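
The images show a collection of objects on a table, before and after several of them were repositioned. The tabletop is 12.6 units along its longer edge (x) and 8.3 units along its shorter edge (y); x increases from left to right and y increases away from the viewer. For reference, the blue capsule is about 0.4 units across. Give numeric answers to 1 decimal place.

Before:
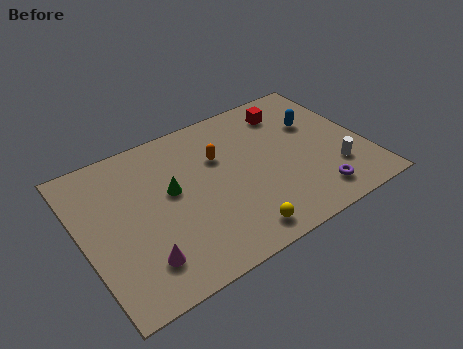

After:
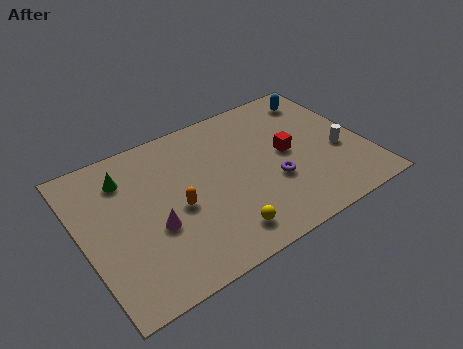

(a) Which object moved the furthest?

the orange capsule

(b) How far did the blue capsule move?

1.6

From (10.7, 5.4) to (11.2, 6.9), the blue capsule covered √(0.5² + 1.5²) ≈ 1.6 units.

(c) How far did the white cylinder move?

1.1

The white cylinder moved from about (11.0, 2.3) to (11.4, 3.3), a distance of √(0.4² + 1.0²) ≈ 1.1.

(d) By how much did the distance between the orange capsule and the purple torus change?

-1.2

The distance was about 5.5 in the first image and 4.3 in the second, so they moved 1.2 units closer together.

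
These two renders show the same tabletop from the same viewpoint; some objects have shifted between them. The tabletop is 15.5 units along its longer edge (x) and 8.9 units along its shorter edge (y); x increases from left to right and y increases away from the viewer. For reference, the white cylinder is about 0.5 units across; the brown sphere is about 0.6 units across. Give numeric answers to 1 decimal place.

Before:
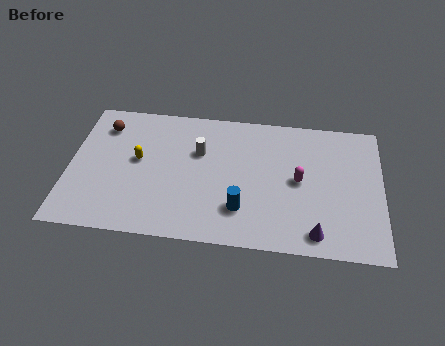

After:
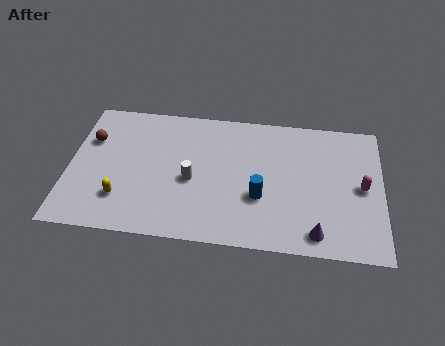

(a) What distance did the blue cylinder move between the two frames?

1.3

The blue cylinder moved from about (8.6, 2.3) to (9.5, 3.2), a distance of √(0.9² + 0.9²) ≈ 1.3.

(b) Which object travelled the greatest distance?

the magenta capsule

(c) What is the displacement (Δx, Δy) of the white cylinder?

(-0.3, -1.9)

From the two frames, the white cylinder sits at roughly (6.4, 5.8) before and (6.1, 3.9) after.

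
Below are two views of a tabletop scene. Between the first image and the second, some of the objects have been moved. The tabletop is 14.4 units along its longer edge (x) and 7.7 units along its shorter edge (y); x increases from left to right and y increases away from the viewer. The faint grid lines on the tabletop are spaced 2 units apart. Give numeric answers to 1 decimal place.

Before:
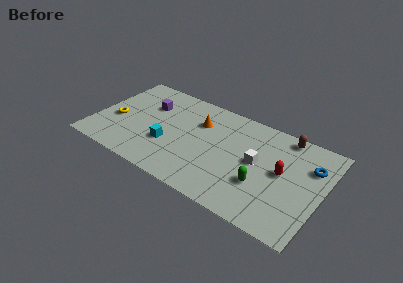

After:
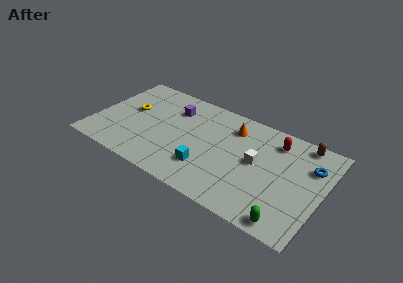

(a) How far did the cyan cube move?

2.7

The cyan cube was near (4.8, 2.7) before and (7.4, 2.1) after, so it travelled √(2.6² + 0.6²) ≈ 2.7 units.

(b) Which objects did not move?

the white cube and the blue torus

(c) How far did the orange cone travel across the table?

2.2

The orange cone moved from about (6.4, 5.4) to (8.5, 6.0), a distance of √(2.1² + 0.6²) ≈ 2.2.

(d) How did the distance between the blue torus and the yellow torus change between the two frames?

-1.0

They were about 12.4 units apart before and 11.4 after — 1.0 units closer together.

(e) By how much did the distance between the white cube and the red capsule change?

+0.7

Before: roughly 1.6 units apart; after: 2.3. That's 0.7 units further apart.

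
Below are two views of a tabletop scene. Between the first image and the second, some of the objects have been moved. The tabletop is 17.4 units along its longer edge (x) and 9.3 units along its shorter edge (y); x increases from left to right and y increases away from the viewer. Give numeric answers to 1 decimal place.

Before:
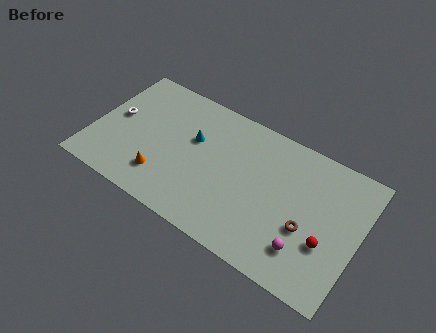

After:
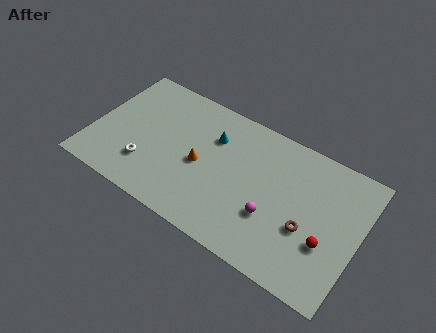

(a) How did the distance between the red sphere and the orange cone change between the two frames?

-2.2

They were about 10.7 units apart before and 8.5 after — 2.2 units closer together.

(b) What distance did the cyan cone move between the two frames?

1.4

The cyan cone was near (6.4, 5.8) before and (7.6, 6.6) after, so it travelled √(1.2² + 0.8²) ≈ 1.4 units.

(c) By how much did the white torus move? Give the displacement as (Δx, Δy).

(2.5, -2.5)

From the two frames, the white torus sits at roughly (1.3, 5.0) before and (3.8, 2.5) after.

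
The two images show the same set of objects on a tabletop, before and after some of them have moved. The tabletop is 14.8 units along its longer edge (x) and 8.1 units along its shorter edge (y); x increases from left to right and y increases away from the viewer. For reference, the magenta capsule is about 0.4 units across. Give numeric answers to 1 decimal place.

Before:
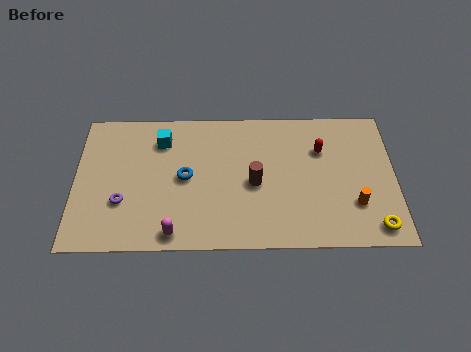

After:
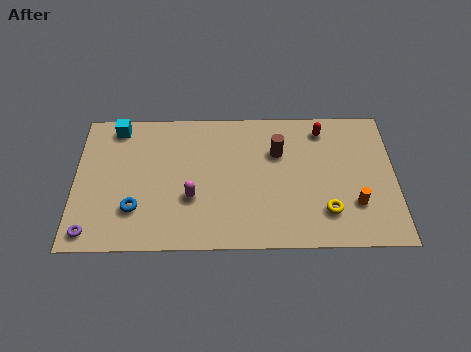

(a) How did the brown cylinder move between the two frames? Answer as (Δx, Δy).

(1.1, 1.8)

The brown cylinder started near (8.3, 3.7) and ended near (9.4, 5.5).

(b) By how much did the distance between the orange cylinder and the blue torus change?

+2.1

Before: roughly 8.0 units apart; after: 10.1. That's 2.1 units further apart.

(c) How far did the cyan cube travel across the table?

2.2

The cyan cube moved from about (4.0, 6.3) to (1.9, 7.1), a distance of √(2.1² + 0.8²) ≈ 2.2.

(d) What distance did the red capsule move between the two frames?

1.2

From (11.4, 5.6) to (11.5, 6.8), the red capsule covered √(0.1² + 1.2²) ≈ 1.2 units.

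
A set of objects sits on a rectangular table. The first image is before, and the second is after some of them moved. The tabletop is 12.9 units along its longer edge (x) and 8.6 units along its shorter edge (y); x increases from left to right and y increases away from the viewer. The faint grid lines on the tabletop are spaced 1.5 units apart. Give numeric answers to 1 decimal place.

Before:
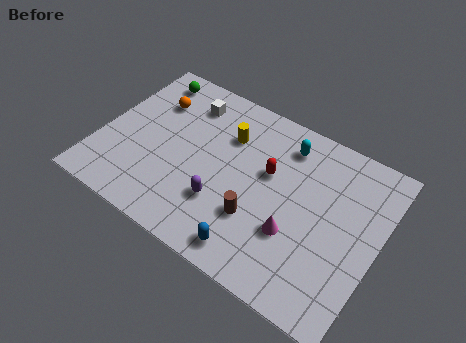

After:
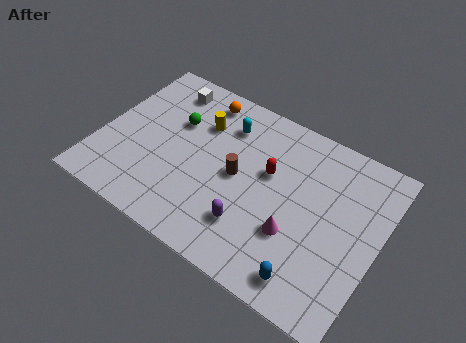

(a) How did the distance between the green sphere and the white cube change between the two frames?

-0.3

They were about 2.1 units apart before and 1.8 after — 0.3 units closer together.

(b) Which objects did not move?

the magenta cone and the red capsule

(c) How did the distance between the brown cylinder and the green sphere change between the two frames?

-4.2

Before: roughly 7.7 units apart; after: 3.5. That's 4.2 units closer together.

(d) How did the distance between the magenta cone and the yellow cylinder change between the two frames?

+1.0

Before: roughly 4.9 units apart; after: 5.9. That's 1.0 units further apart.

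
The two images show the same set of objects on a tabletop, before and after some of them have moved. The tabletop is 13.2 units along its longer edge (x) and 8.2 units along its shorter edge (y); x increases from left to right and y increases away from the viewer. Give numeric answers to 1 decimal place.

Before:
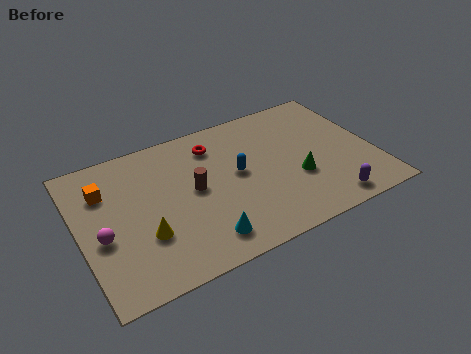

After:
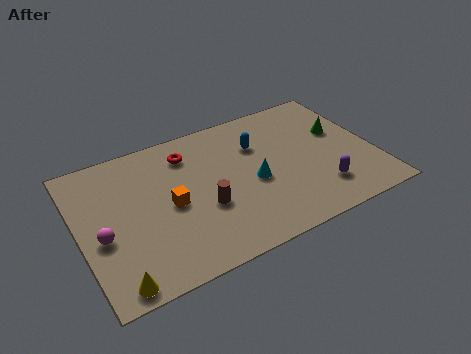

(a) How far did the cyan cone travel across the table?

3.4

From (5.1, 1.4) to (7.7, 3.6), the cyan cone covered √(2.6² + 2.2²) ≈ 3.4 units.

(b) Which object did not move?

the magenta sphere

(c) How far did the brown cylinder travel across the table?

1.2

The brown cylinder was near (5.1, 4.3) before and (5.4, 3.1) after, so it travelled √(0.3² + 1.2²) ≈ 1.2 units.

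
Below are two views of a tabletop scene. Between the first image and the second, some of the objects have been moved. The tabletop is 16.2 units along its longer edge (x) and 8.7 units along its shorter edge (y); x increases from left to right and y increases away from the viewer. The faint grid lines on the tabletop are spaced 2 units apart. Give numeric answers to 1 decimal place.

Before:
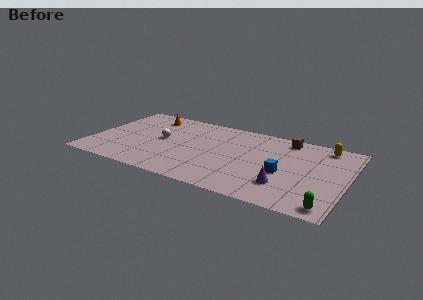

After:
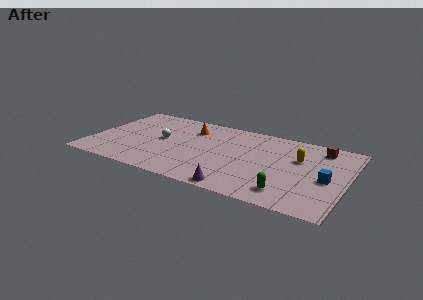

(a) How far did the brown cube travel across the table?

2.2

From (12.1, 7.6) to (14.3, 7.3), the brown cube covered √(2.2² + 0.3²) ≈ 2.2 units.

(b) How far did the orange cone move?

2.9

The orange cone was near (3.2, 7.2) before and (6.0, 6.6) after, so it travelled √(2.8² + 0.6²) ≈ 2.9 units.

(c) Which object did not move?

the white sphere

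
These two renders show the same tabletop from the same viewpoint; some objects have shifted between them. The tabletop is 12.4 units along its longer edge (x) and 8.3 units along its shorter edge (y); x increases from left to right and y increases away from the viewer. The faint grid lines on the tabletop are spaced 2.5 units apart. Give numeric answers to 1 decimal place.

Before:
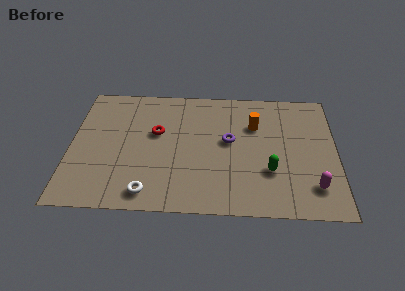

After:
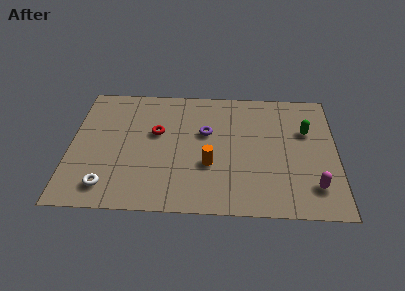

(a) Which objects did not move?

the magenta capsule and the red torus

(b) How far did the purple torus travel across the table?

1.2

The purple torus was near (7.4, 4.6) before and (6.3, 5.1) after, so it travelled √(1.1² + 0.5²) ≈ 1.2 units.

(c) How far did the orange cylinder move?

3.4

The orange cylinder was near (8.6, 5.7) before and (6.5, 3.0) after, so it travelled √(2.1² + 2.7²) ≈ 3.4 units.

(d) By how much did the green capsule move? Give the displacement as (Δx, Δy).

(1.7, 2.7)

The green capsule was at about (9.3, 2.7) and moved to about (11.0, 5.4).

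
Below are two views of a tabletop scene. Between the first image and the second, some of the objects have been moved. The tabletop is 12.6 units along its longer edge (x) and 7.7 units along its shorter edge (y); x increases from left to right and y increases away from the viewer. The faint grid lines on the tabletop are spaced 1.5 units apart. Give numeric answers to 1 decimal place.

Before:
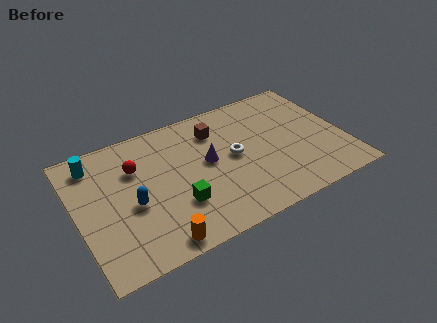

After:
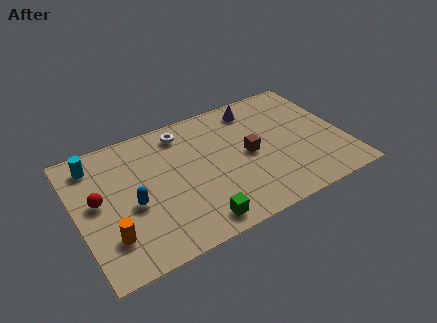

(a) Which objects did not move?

the blue capsule and the cyan cylinder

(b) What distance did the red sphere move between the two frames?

2.2

The red sphere was near (2.9, 5.3) before and (1.0, 4.2) after, so it travelled √(1.9² + 1.1²) ≈ 2.2 units.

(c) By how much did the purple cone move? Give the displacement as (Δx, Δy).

(2.6, 2.3)

The purple cone started near (6.2, 4.2) and ended near (8.8, 6.5).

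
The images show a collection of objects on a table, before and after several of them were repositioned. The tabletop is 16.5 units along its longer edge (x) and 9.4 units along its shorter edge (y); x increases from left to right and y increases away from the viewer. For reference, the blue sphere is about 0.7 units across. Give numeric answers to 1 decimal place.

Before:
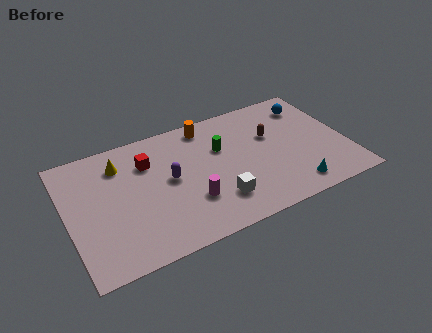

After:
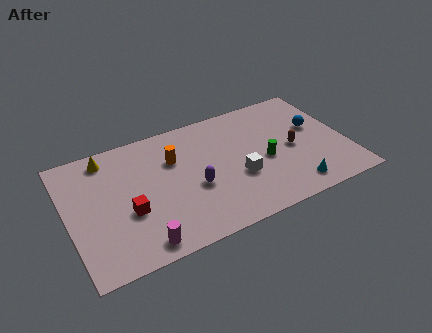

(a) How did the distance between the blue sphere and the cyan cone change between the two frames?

-1.7

Before: roughly 6.4 units apart; after: 4.7. That's 1.7 units closer together.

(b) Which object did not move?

the cyan cone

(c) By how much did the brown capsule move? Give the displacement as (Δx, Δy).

(1.1, -1.5)

The brown capsule was at about (12.2, 5.9) and moved to about (13.3, 4.4).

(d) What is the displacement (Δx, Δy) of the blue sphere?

(0.1, -1.9)

From the two frames, the blue sphere sits at roughly (14.8, 7.5) before and (14.9, 5.6) after.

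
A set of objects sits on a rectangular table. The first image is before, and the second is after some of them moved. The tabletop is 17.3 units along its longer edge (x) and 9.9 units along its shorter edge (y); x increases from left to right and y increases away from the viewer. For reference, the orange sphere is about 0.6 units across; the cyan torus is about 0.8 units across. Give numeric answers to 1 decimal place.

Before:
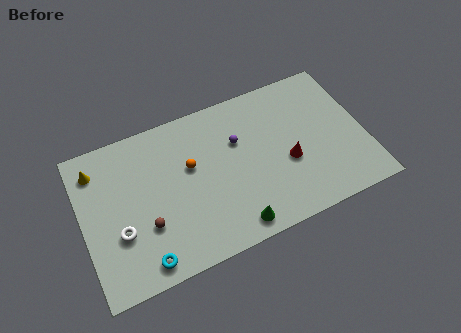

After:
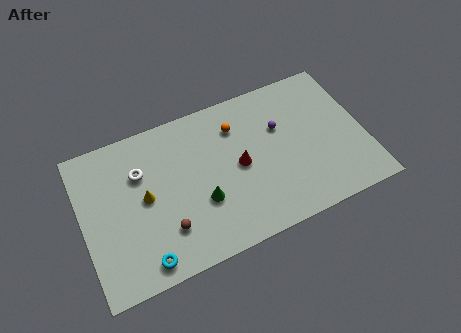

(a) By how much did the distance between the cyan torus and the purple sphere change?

+2.1

Before: roughly 8.3 units apart; after: 10.4. That's 2.1 units further apart.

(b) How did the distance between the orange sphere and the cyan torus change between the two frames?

+3.1

Before: roughly 5.9 units apart; after: 9.0. That's 3.1 units further apart.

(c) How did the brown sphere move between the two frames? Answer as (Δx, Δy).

(1.1, -0.7)

The brown sphere was at about (3.7, 3.3) and moved to about (4.8, 2.6).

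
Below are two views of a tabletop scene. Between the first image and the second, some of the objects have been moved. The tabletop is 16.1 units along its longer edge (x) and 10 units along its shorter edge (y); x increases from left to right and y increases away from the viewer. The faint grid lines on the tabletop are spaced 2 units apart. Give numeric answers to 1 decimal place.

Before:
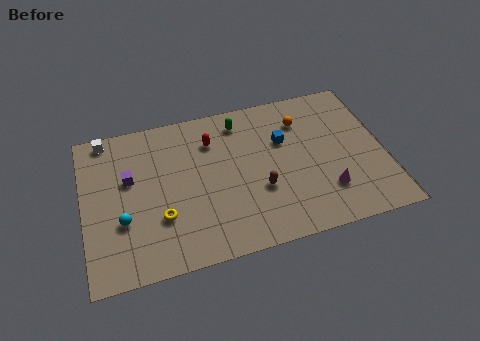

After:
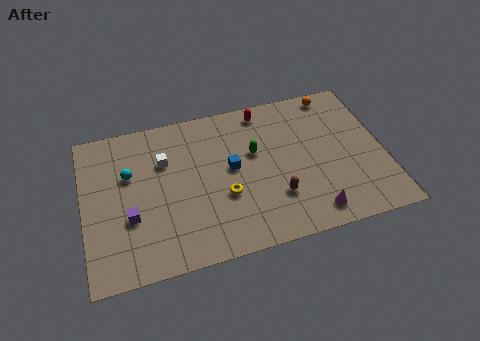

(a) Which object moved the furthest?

the white cube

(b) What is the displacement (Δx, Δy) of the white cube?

(3.0, -2.3)

From the two frames, the white cube sits at roughly (1.4, 9.1) before and (4.4, 6.8) after.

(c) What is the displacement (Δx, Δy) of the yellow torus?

(3.4, 0.5)

The yellow torus started near (4.0, 3.2) and ended near (7.4, 3.7).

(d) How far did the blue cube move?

3.1

The blue cube moved from about (10.8, 6.5) to (7.9, 5.4), a distance of √(2.9² + 1.1²) ≈ 3.1.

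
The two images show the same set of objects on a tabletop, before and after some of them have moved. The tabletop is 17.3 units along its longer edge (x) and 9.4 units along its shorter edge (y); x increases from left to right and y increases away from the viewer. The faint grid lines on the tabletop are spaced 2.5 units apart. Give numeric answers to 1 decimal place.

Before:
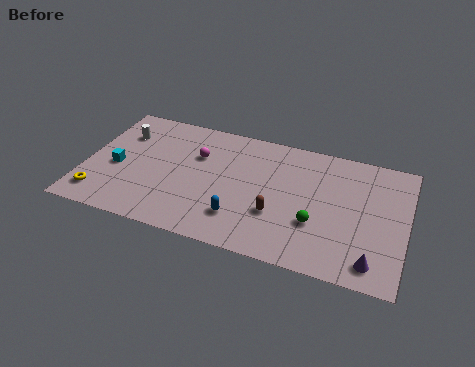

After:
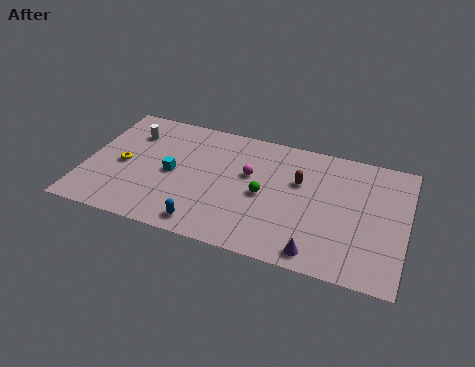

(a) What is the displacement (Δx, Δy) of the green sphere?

(-2.9, 1.2)

The green sphere started near (12.6, 3.2) and ended near (9.7, 4.4).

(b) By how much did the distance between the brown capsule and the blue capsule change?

+4.6

Before: roughly 2.1 units apart; after: 6.7. That's 4.6 units further apart.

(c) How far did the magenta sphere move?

3.0

The magenta sphere was near (5.9, 6.3) before and (8.8, 5.7) after, so it travelled √(2.9² + 0.6²) ≈ 3.0 units.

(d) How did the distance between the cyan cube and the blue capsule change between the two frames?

-3.2

The distance was about 7.1 in the first image and 3.9 in the second, so they moved 3.2 units closer together.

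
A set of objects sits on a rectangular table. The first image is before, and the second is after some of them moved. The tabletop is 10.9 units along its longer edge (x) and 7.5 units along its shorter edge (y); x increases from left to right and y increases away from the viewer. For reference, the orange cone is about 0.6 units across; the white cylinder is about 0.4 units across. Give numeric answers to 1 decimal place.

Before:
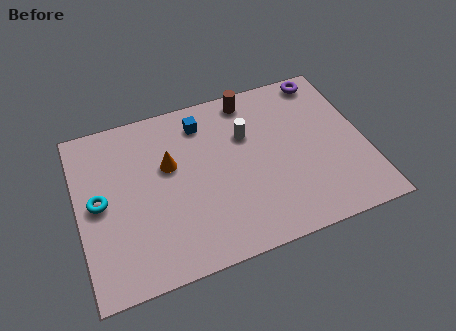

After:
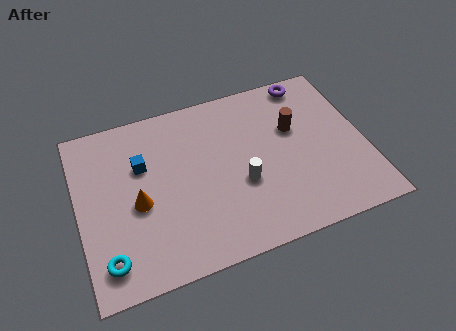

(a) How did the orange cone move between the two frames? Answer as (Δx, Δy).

(-1.3, -1.3)

The orange cone started near (3.5, 4.6) and ended near (2.2, 3.3).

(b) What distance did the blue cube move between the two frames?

2.7

The blue cube moved from about (4.9, 6.1) to (2.5, 4.9), a distance of √(2.4² + 1.2²) ≈ 2.7.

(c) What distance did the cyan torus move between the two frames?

2.5

The cyan torus moved from about (0.8, 3.8) to (0.9, 1.3), a distance of √(0.1² + 2.5²) ≈ 2.5.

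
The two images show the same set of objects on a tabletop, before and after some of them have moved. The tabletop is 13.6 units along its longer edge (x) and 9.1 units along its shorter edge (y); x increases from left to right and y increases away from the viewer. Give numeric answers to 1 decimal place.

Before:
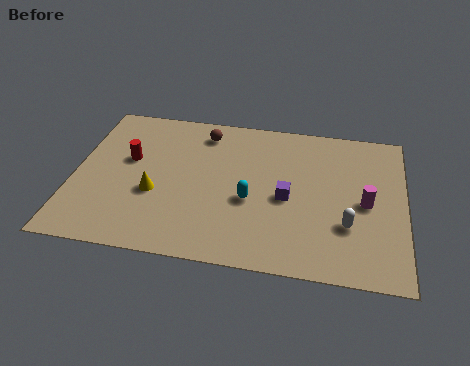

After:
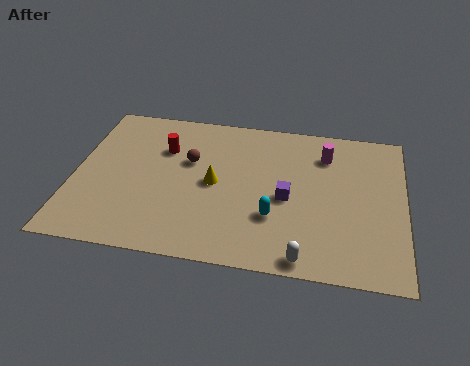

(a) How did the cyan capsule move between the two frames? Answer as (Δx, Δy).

(1.0, -0.8)

From the two frames, the cyan capsule sits at roughly (7.3, 3.7) before and (8.3, 2.9) after.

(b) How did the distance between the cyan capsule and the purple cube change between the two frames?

-0.3

They were about 1.6 units apart before and 1.3 after — 0.3 units closer together.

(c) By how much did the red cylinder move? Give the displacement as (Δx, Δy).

(1.4, 0.9)

The red cylinder was at about (2.2, 5.4) and moved to about (3.6, 6.3).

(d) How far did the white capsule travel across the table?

2.7

The white capsule was near (11.3, 2.9) before and (9.6, 0.8) after, so it travelled √(1.7² + 2.1²) ≈ 2.7 units.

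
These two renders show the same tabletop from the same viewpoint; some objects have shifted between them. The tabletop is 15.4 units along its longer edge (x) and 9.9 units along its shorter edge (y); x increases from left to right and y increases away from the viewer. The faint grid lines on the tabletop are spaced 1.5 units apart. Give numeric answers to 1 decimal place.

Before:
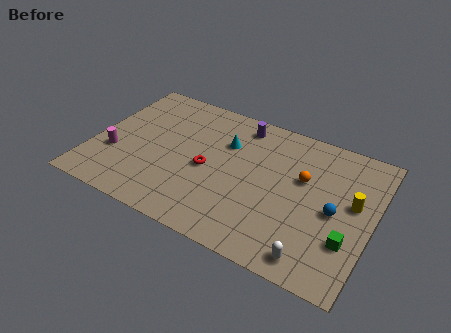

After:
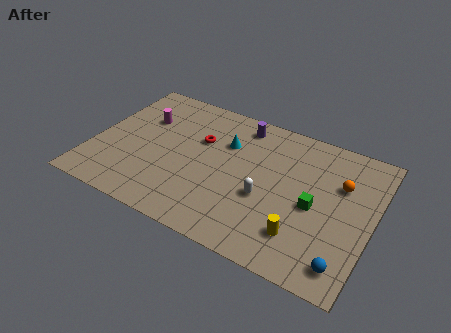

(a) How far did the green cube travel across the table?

2.5

The green cube moved from about (14.3, 3.0) to (12.3, 4.5), a distance of √(2.0² + 1.5²) ≈ 2.5.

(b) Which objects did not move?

the cyan cone and the purple cylinder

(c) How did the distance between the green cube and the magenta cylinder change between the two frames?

-2.9

Before: roughly 13.0 units apart; after: 10.1. That's 2.9 units closer together.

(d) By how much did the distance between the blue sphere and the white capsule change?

+1.7

The distance was about 3.5 in the first image and 5.2 in the second, so they moved 1.7 units further apart.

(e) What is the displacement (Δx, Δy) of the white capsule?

(-3.0, 2.7)

The white capsule was at about (12.7, 1.2) and moved to about (9.7, 3.9).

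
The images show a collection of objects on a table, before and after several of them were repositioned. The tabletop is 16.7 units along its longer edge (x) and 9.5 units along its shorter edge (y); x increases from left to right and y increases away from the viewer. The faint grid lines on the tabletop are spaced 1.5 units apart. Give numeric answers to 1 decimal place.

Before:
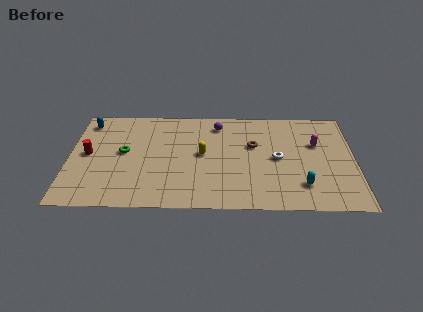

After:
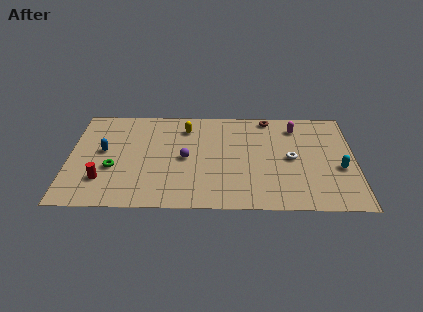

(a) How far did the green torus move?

1.6

The green torus was near (3.2, 5.1) before and (2.6, 3.6) after, so it travelled √(0.6² + 1.5²) ≈ 1.6 units.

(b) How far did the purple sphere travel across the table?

3.8

The purple sphere was near (8.7, 7.9) before and (6.8, 4.6) after, so it travelled √(1.9² + 3.3²) ≈ 3.8 units.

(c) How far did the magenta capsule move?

2.0

The magenta capsule was near (14.5, 6.1) before and (13.3, 7.7) after, so it travelled √(1.2² + 1.6²) ≈ 2.0 units.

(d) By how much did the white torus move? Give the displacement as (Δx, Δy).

(0.8, 0.0)

The white torus was at about (12.2, 4.7) and moved to about (13.0, 4.7).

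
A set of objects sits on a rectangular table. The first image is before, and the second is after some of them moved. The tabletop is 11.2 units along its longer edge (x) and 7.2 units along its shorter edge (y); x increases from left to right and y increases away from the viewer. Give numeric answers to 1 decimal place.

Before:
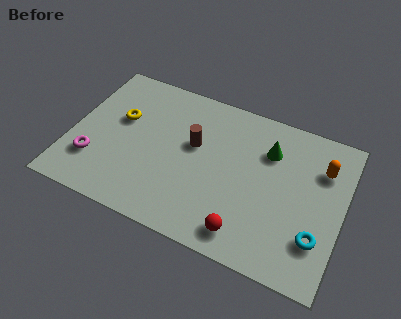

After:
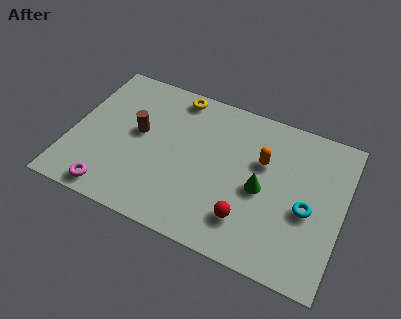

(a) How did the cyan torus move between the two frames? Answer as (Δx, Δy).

(-0.5, 1.1)

The cyan torus started near (10.3, 2.0) and ended near (9.8, 3.1).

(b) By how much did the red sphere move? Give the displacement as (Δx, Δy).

(0.0, 0.6)

From the two frames, the red sphere sits at roughly (7.5, 1.1) before and (7.5, 1.7) after.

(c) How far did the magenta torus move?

1.5

The magenta torus was near (1.1, 2.0) before and (2.0, 0.8) after, so it travelled √(0.9² + 1.2²) ≈ 1.5 units.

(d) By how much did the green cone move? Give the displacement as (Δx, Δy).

(-0.1, -1.9)

The green cone was at about (8.0, 5.2) and moved to about (7.9, 3.3).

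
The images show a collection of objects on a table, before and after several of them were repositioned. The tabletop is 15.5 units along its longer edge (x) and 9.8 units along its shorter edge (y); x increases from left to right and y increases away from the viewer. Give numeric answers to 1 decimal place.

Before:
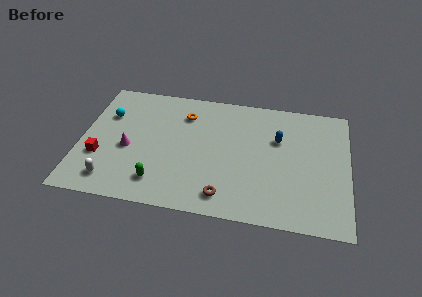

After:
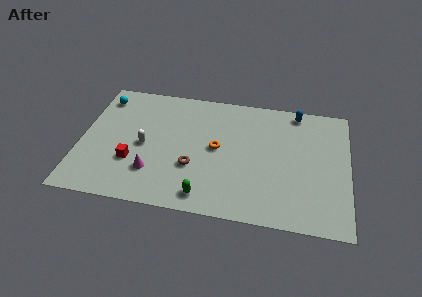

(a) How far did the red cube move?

1.9

The red cube was near (1.2, 3.3) before and (3.1, 3.2) after, so it travelled √(1.9² + 0.1²) ≈ 1.9 units.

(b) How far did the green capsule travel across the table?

2.8

The green capsule moved from about (4.7, 1.9) to (7.4, 1.3), a distance of √(2.7² + 0.6²) ≈ 2.8.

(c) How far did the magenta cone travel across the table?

2.2

The magenta cone was near (2.8, 4.2) before and (4.3, 2.6) after, so it travelled √(1.5² + 1.6²) ≈ 2.2 units.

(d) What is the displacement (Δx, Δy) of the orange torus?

(2.0, -2.4)

From the two frames, the orange torus sits at roughly (5.9, 7.5) before and (7.9, 5.1) after.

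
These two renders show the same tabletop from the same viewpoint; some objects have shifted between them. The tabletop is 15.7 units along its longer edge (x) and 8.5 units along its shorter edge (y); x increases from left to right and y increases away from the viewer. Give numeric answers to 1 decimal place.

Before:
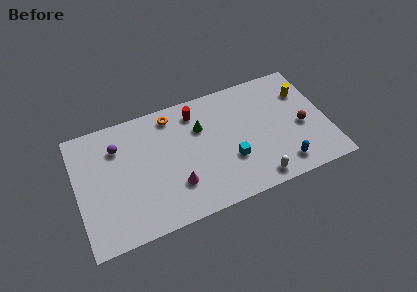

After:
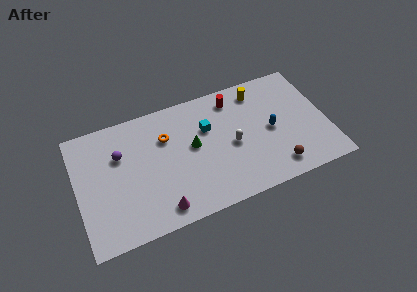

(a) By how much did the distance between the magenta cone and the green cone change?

+0.3

Before: roughly 3.9 units apart; after: 4.2. That's 0.3 units further apart.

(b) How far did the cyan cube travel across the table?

3.0

From (9.5, 2.9) to (8.3, 5.6), the cyan cube covered √(1.2² + 2.7²) ≈ 3.0 units.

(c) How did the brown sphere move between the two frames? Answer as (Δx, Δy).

(-1.9, -2.3)

The brown sphere was at about (14.1, 3.7) and moved to about (12.2, 1.4).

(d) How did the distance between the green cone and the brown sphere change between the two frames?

-0.6

Before: roughly 6.5 units apart; after: 5.9. That's 0.6 units closer together.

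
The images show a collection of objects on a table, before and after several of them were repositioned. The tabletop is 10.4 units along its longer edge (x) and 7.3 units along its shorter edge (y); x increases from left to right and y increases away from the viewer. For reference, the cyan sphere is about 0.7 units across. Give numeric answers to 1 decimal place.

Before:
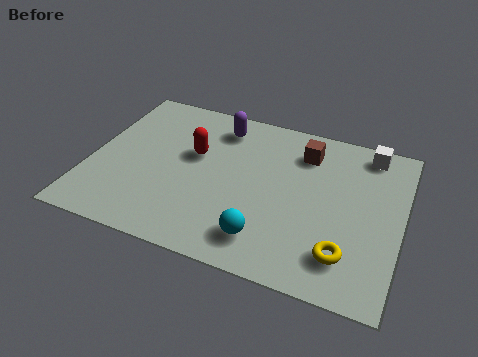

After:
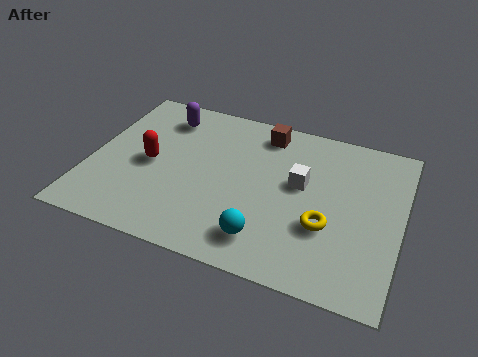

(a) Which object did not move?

the cyan sphere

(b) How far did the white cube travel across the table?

3.0

The white cube moved from about (9.1, 6.4) to (7.0, 4.2), a distance of √(2.1² + 2.2²) ≈ 3.0.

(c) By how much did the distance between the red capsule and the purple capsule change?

+0.7

They were about 1.7 units apart before and 2.4 after — 0.7 units further apart.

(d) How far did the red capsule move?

1.7

From (3.4, 4.4) to (2.0, 3.5), the red capsule covered √(1.4² + 0.9²) ≈ 1.7 units.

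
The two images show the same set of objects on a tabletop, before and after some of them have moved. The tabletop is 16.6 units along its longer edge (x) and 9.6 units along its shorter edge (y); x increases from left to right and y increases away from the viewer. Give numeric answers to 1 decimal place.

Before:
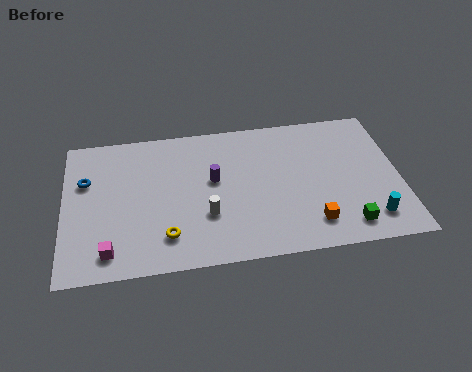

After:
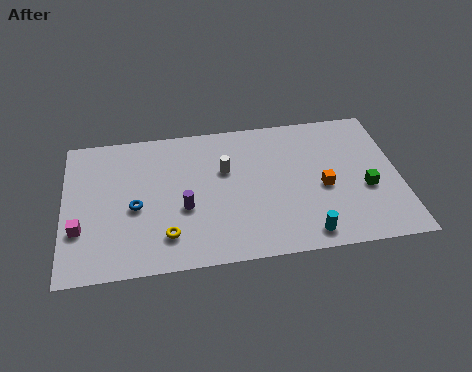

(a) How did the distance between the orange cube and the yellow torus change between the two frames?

+1.0

The distance was about 7.1 in the first image and 8.1 in the second, so they moved 1.0 units further apart.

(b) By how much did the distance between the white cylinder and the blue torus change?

-1.8

They were about 6.7 units apart before and 4.9 after — 1.8 units closer together.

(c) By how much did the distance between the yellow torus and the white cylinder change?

+2.7

The distance was about 2.3 in the first image and 5.0 in the second, so they moved 2.7 units further apart.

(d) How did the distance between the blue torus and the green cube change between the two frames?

-2.2

They were about 13.6 units apart before and 11.4 after — 2.2 units closer together.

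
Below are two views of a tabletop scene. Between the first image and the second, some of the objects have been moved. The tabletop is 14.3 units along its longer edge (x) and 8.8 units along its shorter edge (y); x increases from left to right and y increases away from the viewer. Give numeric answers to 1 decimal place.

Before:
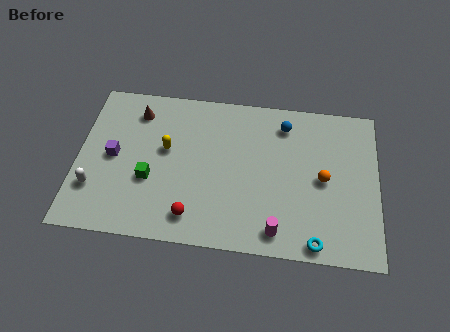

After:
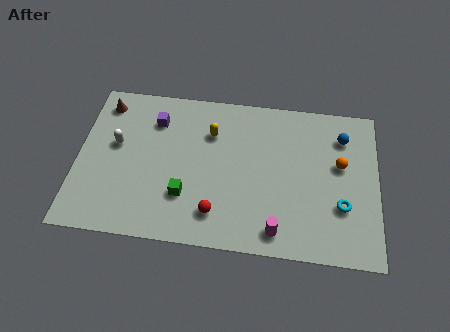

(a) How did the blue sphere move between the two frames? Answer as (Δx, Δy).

(2.8, -0.4)

The blue sphere was at about (9.8, 7.2) and moved to about (12.6, 6.8).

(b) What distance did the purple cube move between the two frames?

3.0

The purple cube moved from about (1.7, 4.4) to (3.6, 6.7), a distance of √(1.9² + 2.3²) ≈ 3.0.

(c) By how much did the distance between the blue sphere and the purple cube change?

+0.4

Before: roughly 8.6 units apart; after: 9.0. That's 0.4 units further apart.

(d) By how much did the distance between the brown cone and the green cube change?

+2.4

The distance was about 3.9 in the first image and 6.3 in the second, so they moved 2.4 units further apart.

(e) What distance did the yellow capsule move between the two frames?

2.4

From (4.2, 5.1) to (6.3, 6.3), the yellow capsule covered √(2.1² + 1.2²) ≈ 2.4 units.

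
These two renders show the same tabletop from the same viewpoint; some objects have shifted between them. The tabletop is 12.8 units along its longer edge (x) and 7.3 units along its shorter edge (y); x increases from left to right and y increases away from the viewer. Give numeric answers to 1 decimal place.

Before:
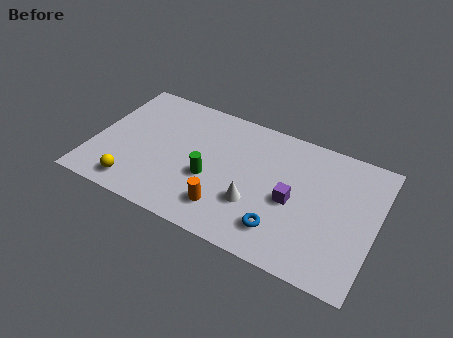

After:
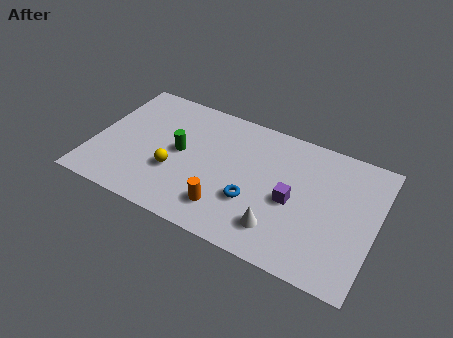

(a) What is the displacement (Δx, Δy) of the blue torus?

(-1.4, 0.9)

From the two frames, the blue torus sits at roughly (8.8, 1.6) before and (7.4, 2.5) after.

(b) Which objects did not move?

the orange cylinder and the purple cube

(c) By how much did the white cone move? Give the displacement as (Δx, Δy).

(1.2, -0.8)

The white cone started near (7.5, 2.4) and ended near (8.7, 1.6).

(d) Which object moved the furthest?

the yellow sphere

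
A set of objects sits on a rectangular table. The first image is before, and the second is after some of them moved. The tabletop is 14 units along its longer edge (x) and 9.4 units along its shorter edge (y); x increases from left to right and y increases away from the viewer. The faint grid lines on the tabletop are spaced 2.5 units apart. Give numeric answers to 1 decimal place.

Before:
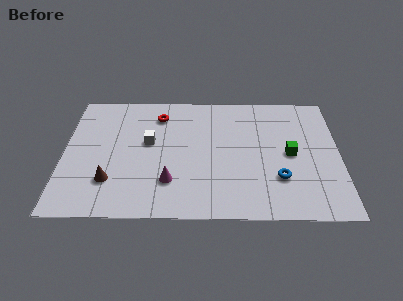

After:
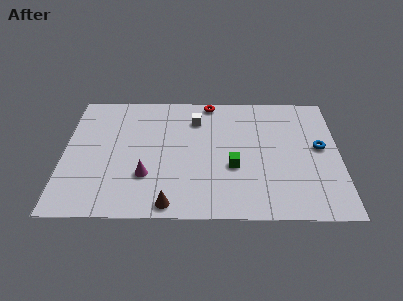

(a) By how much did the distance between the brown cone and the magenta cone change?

-0.7

The distance was about 3.0 in the first image and 2.3 in the second, so they moved 0.7 units closer together.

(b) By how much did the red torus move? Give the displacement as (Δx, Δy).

(2.6, 1.1)

From the two frames, the red torus sits at roughly (4.8, 7.5) before and (7.4, 8.6) after.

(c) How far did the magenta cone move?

1.3

The magenta cone moved from about (5.4, 2.5) to (4.2, 2.9), a distance of √(1.2² + 0.4²) ≈ 1.3.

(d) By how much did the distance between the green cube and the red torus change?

-2.2

They were about 7.3 units apart before and 5.1 after — 2.2 units closer together.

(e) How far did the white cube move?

3.0

The white cube moved from about (4.3, 5.4) to (6.7, 7.2), a distance of √(2.4² + 1.8²) ≈ 3.0.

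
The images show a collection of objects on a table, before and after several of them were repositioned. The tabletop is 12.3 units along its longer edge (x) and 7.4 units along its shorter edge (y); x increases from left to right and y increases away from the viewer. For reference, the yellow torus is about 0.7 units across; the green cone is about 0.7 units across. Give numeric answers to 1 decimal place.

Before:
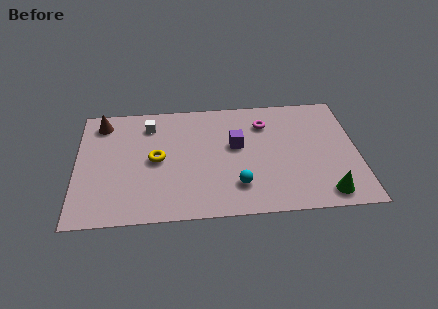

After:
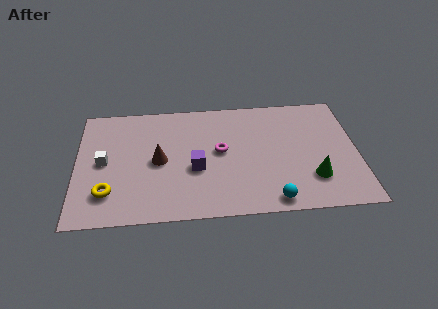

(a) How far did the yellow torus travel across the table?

2.8

From (3.5, 3.7) to (1.4, 1.8), the yellow torus covered √(2.1² + 1.9²) ≈ 2.8 units.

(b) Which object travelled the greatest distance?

the brown cone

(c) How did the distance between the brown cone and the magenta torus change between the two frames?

-4.5

The distance was about 7.2 in the first image and 2.7 in the second, so they moved 4.5 units closer together.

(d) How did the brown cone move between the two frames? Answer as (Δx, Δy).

(2.5, -2.6)

The brown cone started near (1.1, 6.2) and ended near (3.6, 3.6).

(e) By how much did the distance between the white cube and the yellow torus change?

-0.3

The distance was about 2.2 in the first image and 1.9 in the second, so they moved 0.3 units closer together.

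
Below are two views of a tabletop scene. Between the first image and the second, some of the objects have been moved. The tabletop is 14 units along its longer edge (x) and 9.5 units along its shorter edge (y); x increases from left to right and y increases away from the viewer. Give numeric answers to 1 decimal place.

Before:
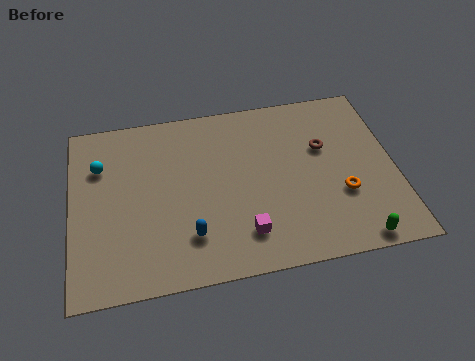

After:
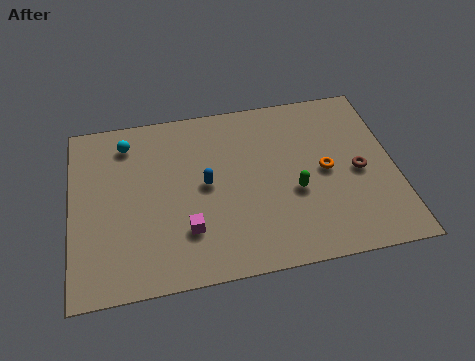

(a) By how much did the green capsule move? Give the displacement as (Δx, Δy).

(-2.4, 3.0)

The green capsule started near (12.0, 0.8) and ended near (9.6, 3.8).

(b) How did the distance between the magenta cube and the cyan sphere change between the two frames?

-1.9

The distance was about 7.6 in the first image and 5.7 in the second, so they moved 1.9 units closer together.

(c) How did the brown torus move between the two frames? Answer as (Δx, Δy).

(1.4, -1.6)

The brown torus was at about (11.0, 6.0) and moved to about (12.4, 4.4).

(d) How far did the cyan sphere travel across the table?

1.6

The cyan sphere was near (1.3, 6.7) before and (2.5, 7.8) after, so it travelled √(1.2² + 1.1²) ≈ 1.6 units.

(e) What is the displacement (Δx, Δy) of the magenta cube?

(-2.4, 0.6)

From the two frames, the magenta cube sits at roughly (7.3, 2.0) before and (4.9, 2.6) after.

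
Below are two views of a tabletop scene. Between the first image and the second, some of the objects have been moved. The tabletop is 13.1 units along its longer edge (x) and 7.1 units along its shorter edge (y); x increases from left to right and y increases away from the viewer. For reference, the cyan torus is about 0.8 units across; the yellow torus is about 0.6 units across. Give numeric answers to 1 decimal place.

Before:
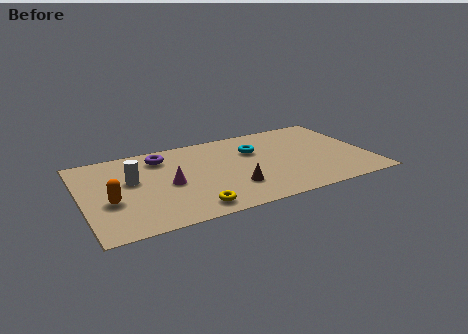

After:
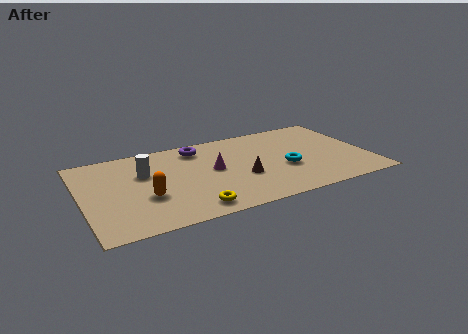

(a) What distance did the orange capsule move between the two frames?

1.6

From (1.2, 2.8) to (2.8, 2.6), the orange capsule covered √(1.6² + 0.2²) ≈ 1.6 units.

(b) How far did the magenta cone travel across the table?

2.2

The magenta cone was near (3.9, 3.3) before and (6.0, 3.8) after, so it travelled √(2.1² + 0.5²) ≈ 2.2 units.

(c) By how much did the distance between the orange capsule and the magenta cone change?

+0.7

The distance was about 2.7 in the first image and 3.4 in the second, so they moved 0.7 units further apart.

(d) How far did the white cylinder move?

0.7

From (2.3, 4.2) to (2.9, 4.6), the white cylinder covered √(0.6² + 0.4²) ≈ 0.7 units.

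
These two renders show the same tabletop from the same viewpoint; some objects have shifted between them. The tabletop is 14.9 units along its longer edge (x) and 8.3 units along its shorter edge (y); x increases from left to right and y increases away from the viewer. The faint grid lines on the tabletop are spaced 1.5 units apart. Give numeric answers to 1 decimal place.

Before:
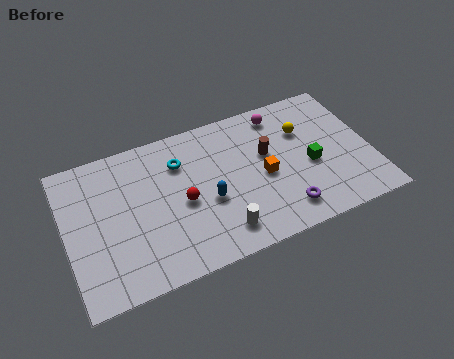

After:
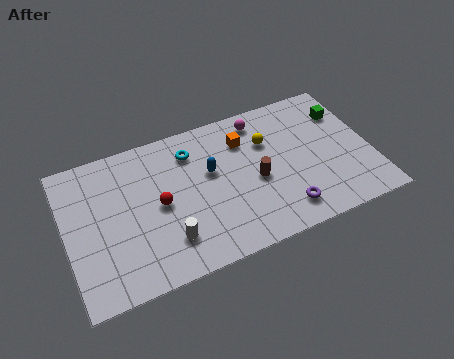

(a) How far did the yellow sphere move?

1.8

The yellow sphere was near (11.8, 5.7) before and (10.0, 5.7) after, so it travelled √(1.8² + 0.0²) ≈ 1.8 units.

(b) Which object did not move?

the purple torus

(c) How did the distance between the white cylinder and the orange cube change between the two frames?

+2.6

They were about 3.3 units apart before and 5.9 after — 2.6 units further apart.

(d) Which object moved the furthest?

the green cube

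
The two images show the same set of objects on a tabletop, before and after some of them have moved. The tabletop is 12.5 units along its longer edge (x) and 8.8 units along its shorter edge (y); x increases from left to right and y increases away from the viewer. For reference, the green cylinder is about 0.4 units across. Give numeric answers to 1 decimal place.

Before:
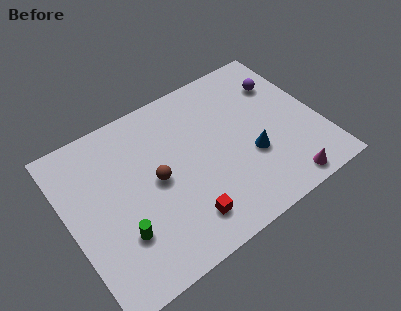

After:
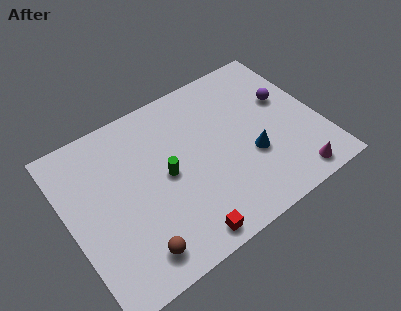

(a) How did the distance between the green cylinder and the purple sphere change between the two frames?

-3.3

Before: roughly 9.7 units apart; after: 6.4. That's 3.3 units closer together.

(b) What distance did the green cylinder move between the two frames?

3.2

From (2.2, 2.6) to (4.8, 4.4), the green cylinder covered √(2.6² + 1.8²) ≈ 3.2 units.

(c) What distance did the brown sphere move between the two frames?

3.4

The brown sphere moved from about (4.3, 4.4) to (2.7, 1.4), a distance of √(1.6² + 3.0²) ≈ 3.4.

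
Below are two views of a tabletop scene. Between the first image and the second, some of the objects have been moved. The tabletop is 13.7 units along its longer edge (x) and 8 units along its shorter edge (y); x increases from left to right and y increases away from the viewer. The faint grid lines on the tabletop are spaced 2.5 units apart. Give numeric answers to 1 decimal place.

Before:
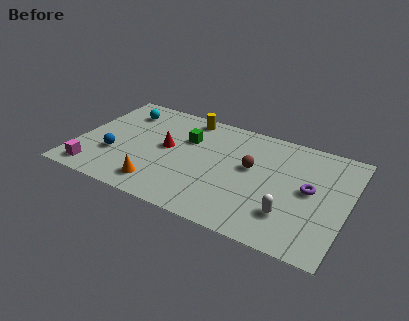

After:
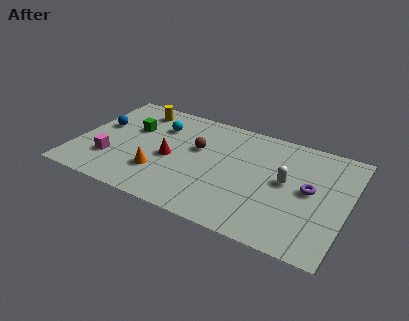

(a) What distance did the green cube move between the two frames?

2.8

The green cube was near (5.4, 5.4) before and (2.6, 5.1) after, so it travelled √(2.8² + 0.3²) ≈ 2.8 units.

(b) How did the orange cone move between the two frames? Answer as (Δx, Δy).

(-0.1, 0.9)

The orange cone started near (4.5, 1.4) and ended near (4.4, 2.3).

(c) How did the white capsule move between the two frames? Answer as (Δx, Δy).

(-0.4, 2.2)

The white capsule was at about (11.0, 2.1) and moved to about (10.6, 4.3).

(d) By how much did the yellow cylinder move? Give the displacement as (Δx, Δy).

(-2.6, -0.4)

From the two frames, the yellow cylinder sits at roughly (5.2, 7.1) before and (2.6, 6.7) after.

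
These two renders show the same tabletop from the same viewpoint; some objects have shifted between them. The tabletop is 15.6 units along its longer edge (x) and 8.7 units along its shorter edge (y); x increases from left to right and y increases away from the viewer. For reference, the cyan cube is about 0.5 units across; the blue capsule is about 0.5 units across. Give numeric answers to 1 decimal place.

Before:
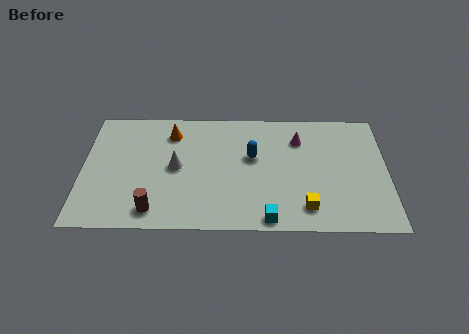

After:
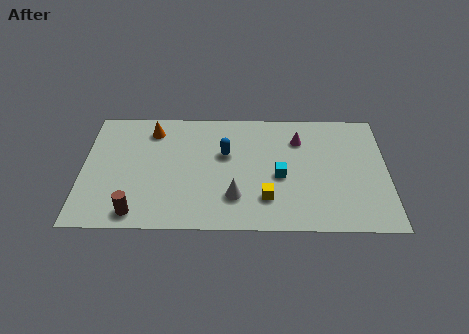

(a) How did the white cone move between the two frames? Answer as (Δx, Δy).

(3.0, -2.1)

The white cone was at about (4.8, 4.4) and moved to about (7.8, 2.3).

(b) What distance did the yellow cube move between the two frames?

2.1

The yellow cube moved from about (11.4, 1.6) to (9.4, 2.2), a distance of √(2.0² + 0.6²) ≈ 2.1.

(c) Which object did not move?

the magenta cone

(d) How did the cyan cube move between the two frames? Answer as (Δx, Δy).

(0.6, 3.0)

The cyan cube was at about (9.5, 0.8) and moved to about (10.1, 3.8).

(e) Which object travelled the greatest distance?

the white cone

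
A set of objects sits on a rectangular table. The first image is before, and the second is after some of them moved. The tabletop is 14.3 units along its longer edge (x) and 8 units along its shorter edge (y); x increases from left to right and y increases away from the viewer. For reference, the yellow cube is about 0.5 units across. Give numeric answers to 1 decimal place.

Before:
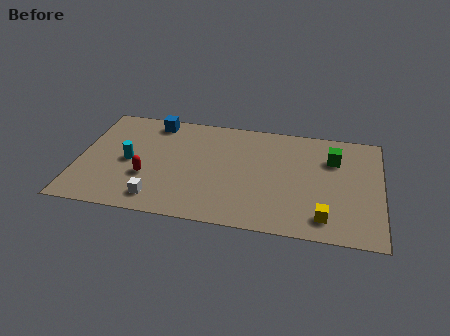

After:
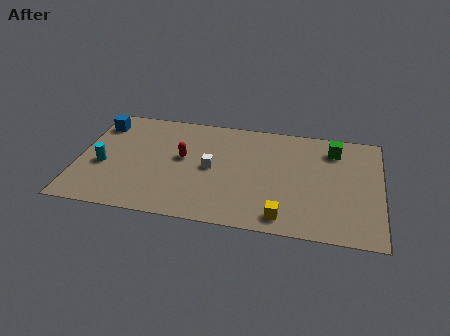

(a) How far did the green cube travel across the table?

0.7

The green cube moved from about (12.0, 5.7) to (12.0, 6.4), a distance of √(0.0² + 0.7²) ≈ 0.7.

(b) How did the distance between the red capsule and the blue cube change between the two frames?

+0.3

Before: roughly 4.2 units apart; after: 4.5. That's 0.3 units further apart.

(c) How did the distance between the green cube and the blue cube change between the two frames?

+2.5

Before: roughly 8.7 units apart; after: 11.2. That's 2.5 units further apart.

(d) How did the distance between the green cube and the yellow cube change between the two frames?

+1.4

The distance was about 4.3 in the first image and 5.7 in the second, so they moved 1.4 units further apart.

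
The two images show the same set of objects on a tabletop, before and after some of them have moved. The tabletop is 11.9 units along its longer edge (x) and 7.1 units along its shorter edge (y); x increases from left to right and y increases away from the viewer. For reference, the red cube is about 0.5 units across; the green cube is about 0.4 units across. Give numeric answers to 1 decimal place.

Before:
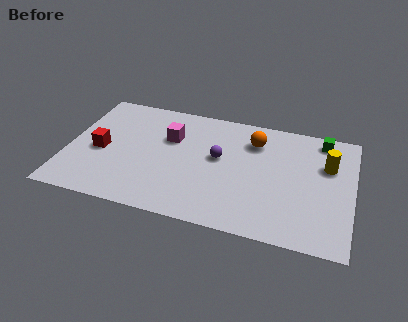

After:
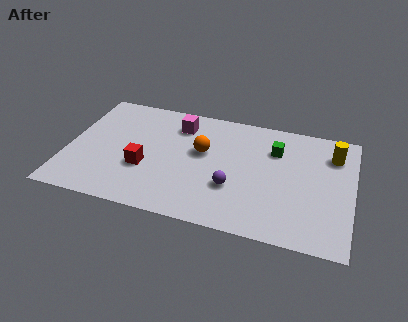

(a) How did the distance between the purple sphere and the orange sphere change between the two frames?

+0.3

Before: roughly 2.0 units apart; after: 2.3. That's 0.3 units further apart.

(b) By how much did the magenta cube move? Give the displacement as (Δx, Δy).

(0.3, 0.9)

The magenta cube was at about (4.2, 4.7) and moved to about (4.5, 5.6).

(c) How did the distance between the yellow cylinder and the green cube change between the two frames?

+0.9

Before: roughly 1.5 units apart; after: 2.4. That's 0.9 units further apart.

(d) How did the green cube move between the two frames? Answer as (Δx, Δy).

(-1.9, -1.1)

The green cube was at about (10.5, 6.2) and moved to about (8.6, 5.1).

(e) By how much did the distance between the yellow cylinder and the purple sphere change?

+0.4

The distance was about 4.6 in the first image and 5.0 in the second, so they moved 0.4 units further apart.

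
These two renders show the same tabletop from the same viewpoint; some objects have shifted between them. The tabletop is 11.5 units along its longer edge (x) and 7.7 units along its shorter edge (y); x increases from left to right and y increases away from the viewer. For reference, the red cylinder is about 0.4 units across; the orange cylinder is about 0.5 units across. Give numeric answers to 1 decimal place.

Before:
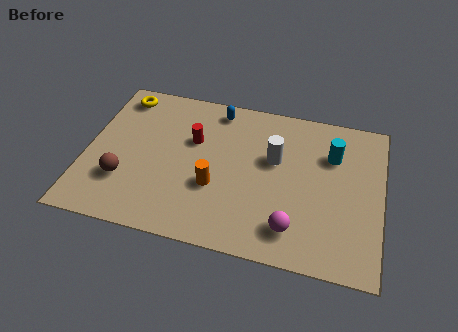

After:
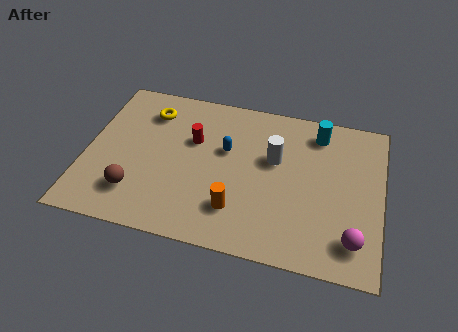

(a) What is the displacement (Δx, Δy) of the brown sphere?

(0.5, -0.5)

From the two frames, the brown sphere sits at roughly (1.6, 2.3) before and (2.1, 1.8) after.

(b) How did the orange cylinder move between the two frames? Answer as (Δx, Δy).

(0.9, -0.9)

The orange cylinder started near (5.1, 2.8) and ended near (6.0, 1.9).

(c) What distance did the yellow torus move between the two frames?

1.3

The yellow torus moved from about (1.1, 6.6) to (2.3, 6.0), a distance of √(1.2² + 0.6²) ≈ 1.3.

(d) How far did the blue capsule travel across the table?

2.1

The blue capsule moved from about (4.9, 6.7) to (5.4, 4.7), a distance of √(0.5² + 2.0²) ≈ 2.1.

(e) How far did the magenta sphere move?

2.3

The magenta sphere moved from about (8.2, 1.5) to (10.5, 1.5), a distance of √(2.3² + 0.0²) ≈ 2.3.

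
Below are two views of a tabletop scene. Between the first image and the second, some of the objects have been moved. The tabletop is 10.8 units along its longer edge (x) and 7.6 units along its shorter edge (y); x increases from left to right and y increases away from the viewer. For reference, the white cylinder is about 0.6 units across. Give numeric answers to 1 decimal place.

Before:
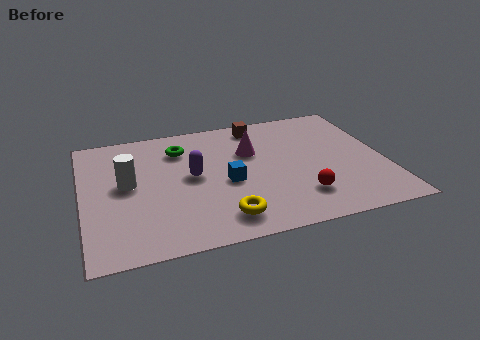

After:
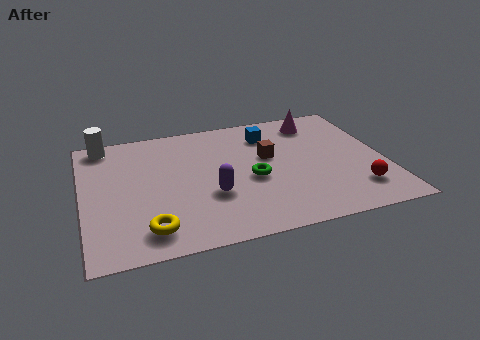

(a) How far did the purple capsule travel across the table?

1.4

The purple capsule was near (3.9, 4.0) before and (4.5, 2.7) after, so it travelled √(0.6² + 1.3²) ≈ 1.4 units.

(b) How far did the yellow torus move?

2.6

From (4.8, 1.3) to (2.2, 1.3), the yellow torus covered √(2.6² + 0.0²) ≈ 2.6 units.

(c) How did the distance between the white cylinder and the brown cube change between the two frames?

+0.7

The distance was about 5.5 in the first image and 6.2 in the second, so they moved 0.7 units further apart.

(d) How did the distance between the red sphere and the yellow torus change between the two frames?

+4.6

Before: roughly 2.8 units apart; after: 7.4. That's 4.6 units further apart.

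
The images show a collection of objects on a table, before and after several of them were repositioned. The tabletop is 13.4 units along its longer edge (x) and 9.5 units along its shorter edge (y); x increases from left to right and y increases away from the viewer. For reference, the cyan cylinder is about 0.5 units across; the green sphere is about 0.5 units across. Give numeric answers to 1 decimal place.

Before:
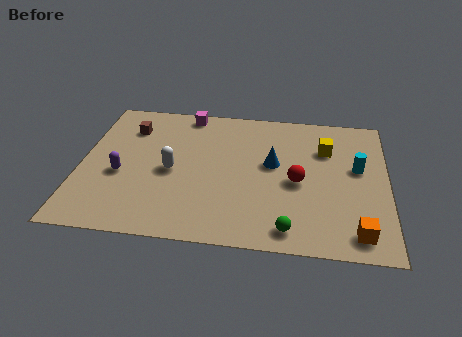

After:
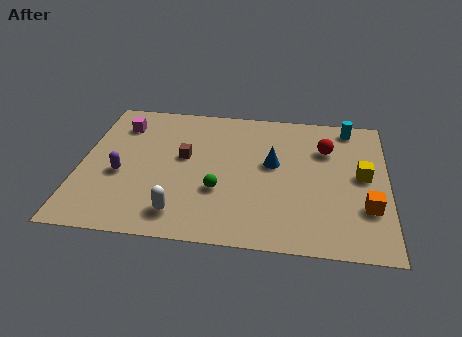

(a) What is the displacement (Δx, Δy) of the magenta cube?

(-2.9, -1.2)

The magenta cube started near (4.5, 8.6) and ended near (1.6, 7.4).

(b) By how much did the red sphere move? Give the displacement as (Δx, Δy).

(1.2, 2.4)

The red sphere started near (9.5, 4.3) and ended near (10.7, 6.7).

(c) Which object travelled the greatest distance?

the green sphere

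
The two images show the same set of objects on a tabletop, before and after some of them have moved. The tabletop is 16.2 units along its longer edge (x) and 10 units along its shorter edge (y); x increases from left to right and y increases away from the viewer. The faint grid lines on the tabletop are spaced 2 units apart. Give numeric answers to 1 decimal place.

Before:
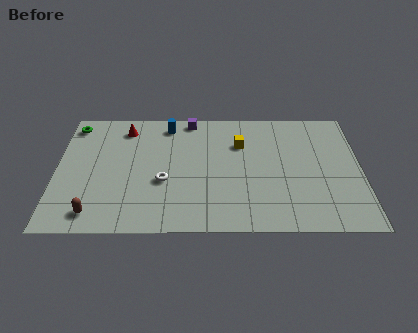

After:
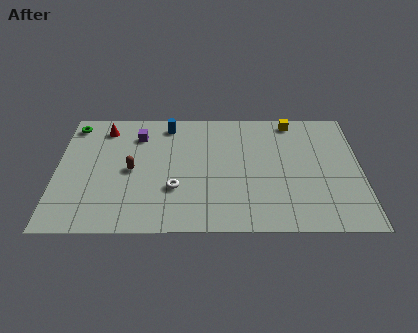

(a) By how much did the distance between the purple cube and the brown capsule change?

-6.3

Before: roughly 9.2 units apart; after: 2.9. That's 6.3 units closer together.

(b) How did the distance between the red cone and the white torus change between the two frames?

+1.4

They were about 4.9 units apart before and 6.3 after — 1.4 units further apart.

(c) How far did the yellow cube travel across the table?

3.4

The yellow cube was near (9.8, 7.0) before and (12.6, 8.9) after, so it travelled √(2.8² + 1.9²) ≈ 3.4 units.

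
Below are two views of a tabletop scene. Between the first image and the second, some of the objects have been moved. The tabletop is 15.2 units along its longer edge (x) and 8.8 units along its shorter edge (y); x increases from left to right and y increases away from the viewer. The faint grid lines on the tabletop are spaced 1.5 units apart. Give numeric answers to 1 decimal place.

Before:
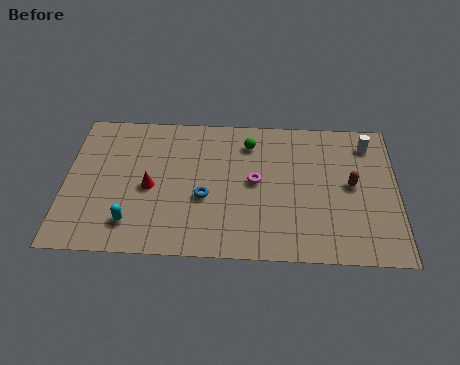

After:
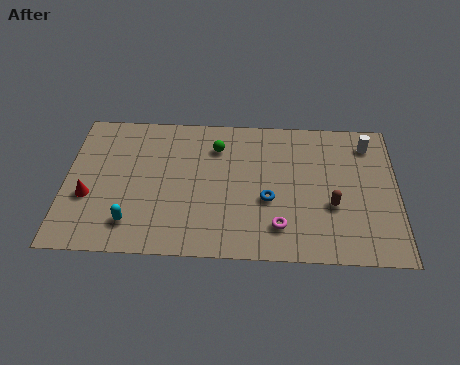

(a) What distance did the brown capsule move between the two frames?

1.6

The brown capsule was near (13.1, 4.6) before and (12.2, 3.3) after, so it travelled √(0.9² + 1.3²) ≈ 1.6 units.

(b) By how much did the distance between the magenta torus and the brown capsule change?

-1.6

Before: roughly 4.4 units apart; after: 2.8. That's 1.6 units closer together.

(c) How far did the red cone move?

2.9

The red cone was near (3.9, 4.0) before and (1.1, 3.3) after, so it travelled √(2.8² + 0.7²) ≈ 2.9 units.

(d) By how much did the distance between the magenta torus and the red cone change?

+4.0

The distance was about 4.8 in the first image and 8.8 in the second, so they moved 4.0 units further apart.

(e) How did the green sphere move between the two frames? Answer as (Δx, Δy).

(-1.5, -0.3)

From the two frames, the green sphere sits at roughly (8.4, 7.0) before and (6.9, 6.7) after.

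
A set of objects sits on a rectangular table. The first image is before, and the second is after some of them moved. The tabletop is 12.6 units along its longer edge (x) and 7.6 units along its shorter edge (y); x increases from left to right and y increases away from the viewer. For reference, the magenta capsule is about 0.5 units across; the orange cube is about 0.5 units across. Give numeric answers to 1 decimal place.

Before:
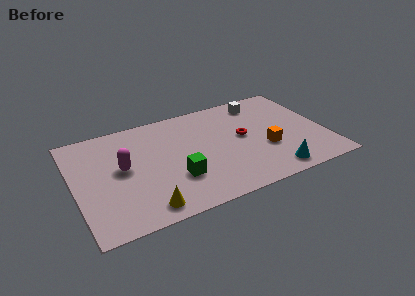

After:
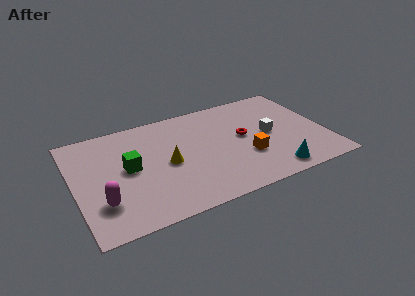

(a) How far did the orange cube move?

1.0

The orange cube was near (9.5, 2.8) before and (8.5, 2.6) after, so it travelled √(1.0² + 0.2²) ≈ 1.0 units.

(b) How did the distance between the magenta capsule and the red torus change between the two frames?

+1.5

The distance was about 6.1 in the first image and 7.6 in the second, so they moved 1.5 units further apart.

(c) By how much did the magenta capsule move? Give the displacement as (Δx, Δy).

(-1.2, -2.0)

From the two frames, the magenta capsule sits at roughly (2.4, 4.1) before and (1.2, 2.1) after.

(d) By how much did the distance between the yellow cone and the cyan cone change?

-0.8

The distance was about 6.4 in the first image and 5.6 in the second, so they moved 0.8 units closer together.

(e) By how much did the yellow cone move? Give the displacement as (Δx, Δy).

(1.4, 2.6)

The yellow cone started near (3.2, 1.0) and ended near (4.6, 3.6).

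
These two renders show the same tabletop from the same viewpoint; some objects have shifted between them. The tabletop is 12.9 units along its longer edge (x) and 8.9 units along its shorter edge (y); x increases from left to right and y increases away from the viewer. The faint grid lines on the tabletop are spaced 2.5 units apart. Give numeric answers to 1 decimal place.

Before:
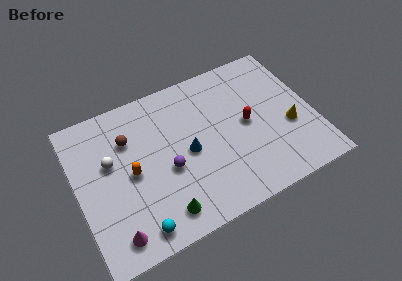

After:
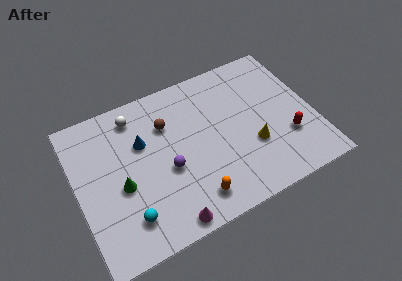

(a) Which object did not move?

the purple sphere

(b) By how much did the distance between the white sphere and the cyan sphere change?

+1.3

Before: roughly 4.4 units apart; after: 5.7. That's 1.3 units further apart.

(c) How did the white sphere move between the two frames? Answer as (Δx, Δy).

(1.6, 2.1)

The white sphere was at about (1.9, 5.4) and moved to about (3.5, 7.5).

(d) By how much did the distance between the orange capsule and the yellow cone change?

-4.8

The distance was about 8.6 in the first image and 3.8 in the second, so they moved 4.8 units closer together.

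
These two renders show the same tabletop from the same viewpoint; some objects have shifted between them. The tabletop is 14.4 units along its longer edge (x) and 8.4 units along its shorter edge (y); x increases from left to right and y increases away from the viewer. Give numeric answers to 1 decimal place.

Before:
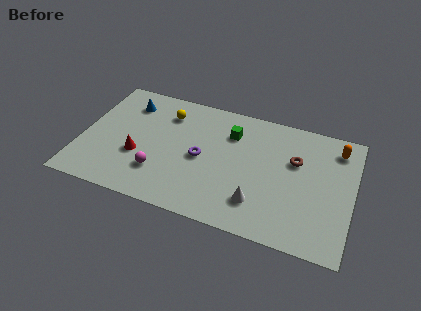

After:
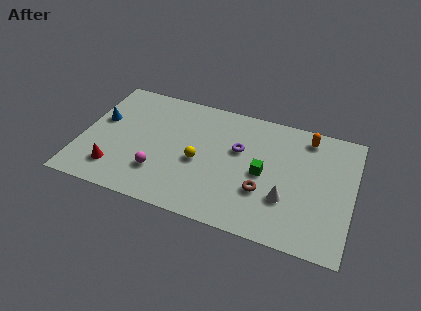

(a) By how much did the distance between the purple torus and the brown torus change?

-2.3

They were about 5.1 units apart before and 2.8 after — 2.3 units closer together.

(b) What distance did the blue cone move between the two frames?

2.1

From (2.2, 6.6) to (0.9, 5.0), the blue cone covered √(1.3² + 1.6²) ≈ 2.1 units.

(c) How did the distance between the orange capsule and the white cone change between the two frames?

-1.6

Before: roughly 6.2 units apart; after: 4.6. That's 1.6 units closer together.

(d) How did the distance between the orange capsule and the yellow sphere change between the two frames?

-2.6

Before: roughly 9.1 units apart; after: 6.5. That's 2.6 units closer together.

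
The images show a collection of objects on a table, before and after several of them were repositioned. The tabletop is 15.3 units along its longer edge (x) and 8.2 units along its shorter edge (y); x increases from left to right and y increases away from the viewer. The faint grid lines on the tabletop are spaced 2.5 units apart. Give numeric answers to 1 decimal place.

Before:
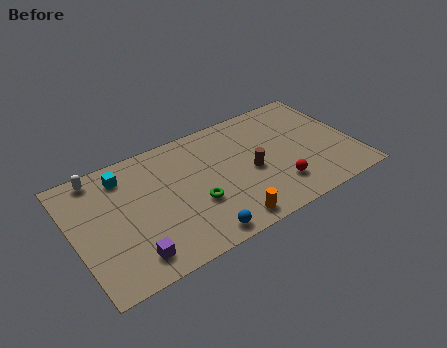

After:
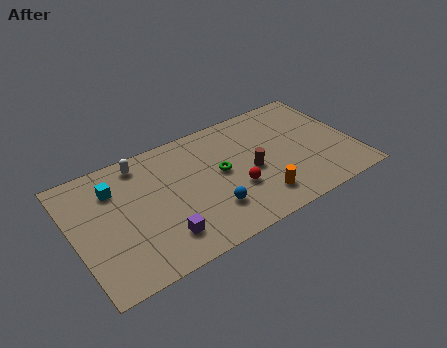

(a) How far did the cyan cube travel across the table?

0.8

The cyan cube was near (3.0, 6.7) before and (2.4, 6.1) after, so it travelled √(0.6² + 0.6²) ≈ 0.8 units.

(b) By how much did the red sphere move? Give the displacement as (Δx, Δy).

(-2.2, 0.9)

From the two frames, the red sphere sits at roughly (10.8, 2.0) before and (8.6, 2.9) after.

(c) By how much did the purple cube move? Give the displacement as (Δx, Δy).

(1.7, 0.4)

The purple cube was at about (2.7, 1.4) and moved to about (4.4, 1.8).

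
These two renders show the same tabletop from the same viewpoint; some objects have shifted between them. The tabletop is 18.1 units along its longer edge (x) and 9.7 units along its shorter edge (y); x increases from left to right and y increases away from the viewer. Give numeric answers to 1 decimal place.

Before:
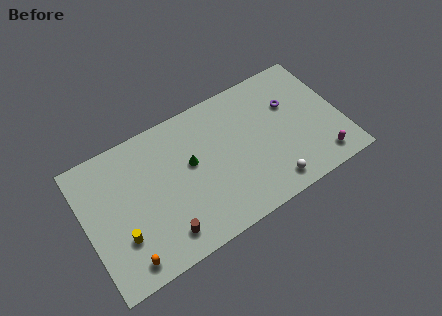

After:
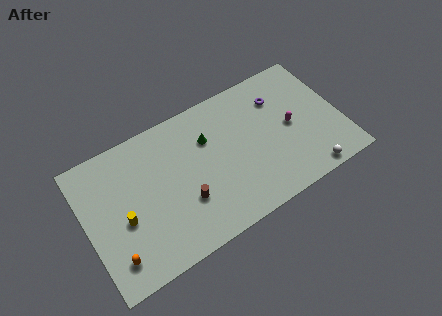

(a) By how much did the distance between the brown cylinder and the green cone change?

-0.5

Before: roughly 4.6 units apart; after: 4.1. That's 0.5 units closer together.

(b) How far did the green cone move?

1.8

The green cone was near (7.5, 5.6) before and (8.9, 6.7) after, so it travelled √(1.4² + 1.1²) ≈ 1.8 units.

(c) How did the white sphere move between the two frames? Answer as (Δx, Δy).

(2.6, -0.5)

From the two frames, the white sphere sits at roughly (12.6, 1.4) before and (15.2, 0.9) after.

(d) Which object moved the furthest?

the magenta capsule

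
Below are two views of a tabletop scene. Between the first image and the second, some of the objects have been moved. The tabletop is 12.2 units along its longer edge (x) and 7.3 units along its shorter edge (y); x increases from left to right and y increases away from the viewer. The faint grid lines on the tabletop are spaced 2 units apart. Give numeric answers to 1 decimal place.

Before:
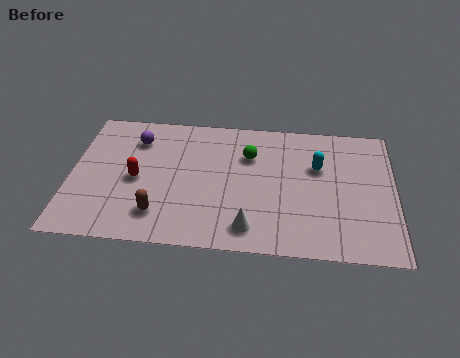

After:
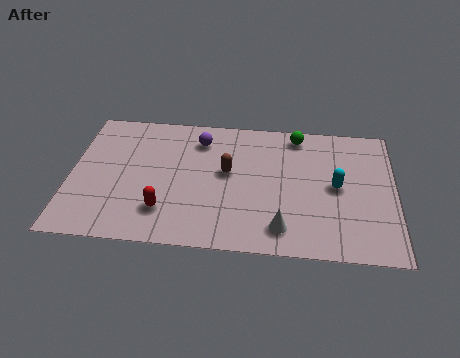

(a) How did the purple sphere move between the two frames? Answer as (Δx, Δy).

(2.4, 0.2)

From the two frames, the purple sphere sits at roughly (2.4, 5.6) before and (4.8, 5.8) after.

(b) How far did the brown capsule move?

3.5

From (3.4, 1.6) to (5.9, 4.1), the brown capsule covered √(2.5² + 2.5²) ≈ 3.5 units.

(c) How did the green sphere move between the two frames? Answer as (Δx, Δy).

(1.8, 1.3)

The green sphere started near (6.7, 5.1) and ended near (8.5, 6.4).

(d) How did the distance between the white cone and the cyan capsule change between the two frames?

-1.2

The distance was about 4.3 in the first image and 3.1 in the second, so they moved 1.2 units closer together.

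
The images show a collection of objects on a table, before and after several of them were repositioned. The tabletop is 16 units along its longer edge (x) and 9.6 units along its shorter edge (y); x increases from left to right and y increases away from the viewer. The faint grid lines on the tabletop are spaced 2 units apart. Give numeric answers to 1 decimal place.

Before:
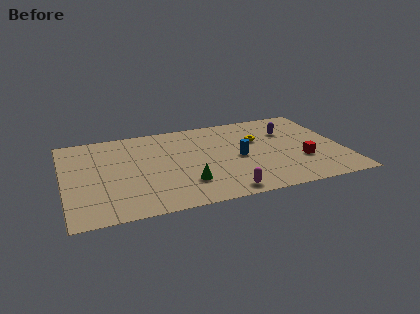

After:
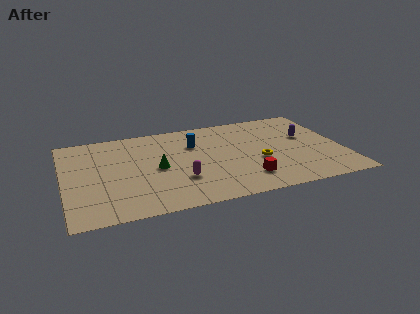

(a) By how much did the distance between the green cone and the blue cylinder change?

-0.7

The distance was about 3.8 in the first image and 3.1 in the second, so they moved 0.7 units closer together.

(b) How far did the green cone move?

2.6

The green cone was near (6.8, 2.5) before and (5.3, 4.6) after, so it travelled √(1.5² + 2.1²) ≈ 2.6 units.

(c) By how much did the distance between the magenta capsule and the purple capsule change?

+1.0

They were about 7.1 units apart before and 8.1 after — 1.0 units further apart.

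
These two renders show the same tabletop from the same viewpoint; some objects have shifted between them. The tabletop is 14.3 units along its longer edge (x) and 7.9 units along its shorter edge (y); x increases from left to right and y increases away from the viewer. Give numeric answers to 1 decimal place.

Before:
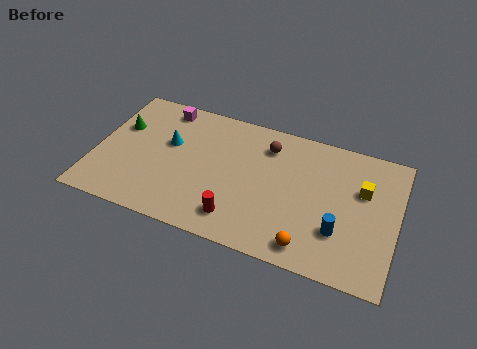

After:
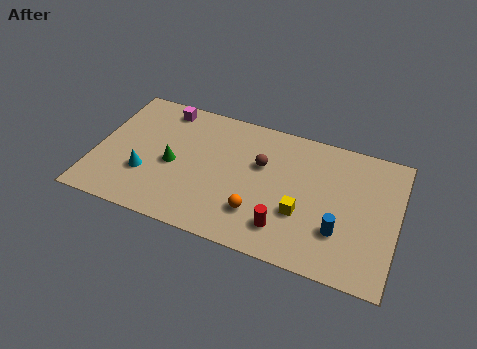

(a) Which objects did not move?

the magenta cube and the blue cylinder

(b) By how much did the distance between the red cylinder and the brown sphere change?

-1.2

The distance was about 4.8 in the first image and 3.6 in the second, so they moved 1.2 units closer together.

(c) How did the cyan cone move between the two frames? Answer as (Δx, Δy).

(-0.9, -2.2)

The cyan cone started near (3.4, 4.8) and ended near (2.5, 2.6).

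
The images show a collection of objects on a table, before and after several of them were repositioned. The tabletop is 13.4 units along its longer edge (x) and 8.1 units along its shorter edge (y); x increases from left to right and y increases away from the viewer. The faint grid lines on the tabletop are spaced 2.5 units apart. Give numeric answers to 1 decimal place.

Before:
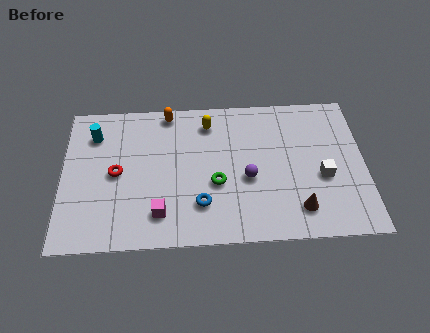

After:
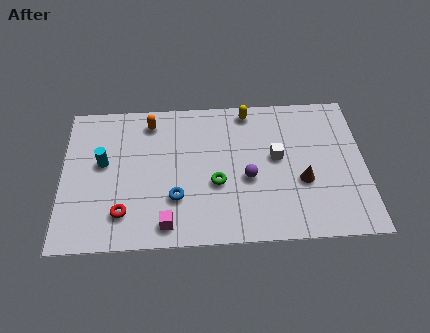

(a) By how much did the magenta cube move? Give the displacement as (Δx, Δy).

(0.3, -0.6)

The magenta cube started near (4.3, 1.7) and ended near (4.6, 1.1).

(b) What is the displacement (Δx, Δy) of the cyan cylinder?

(0.4, -1.6)

The cyan cylinder was at about (1.4, 6.2) and moved to about (1.8, 4.6).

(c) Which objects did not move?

the purple sphere and the green torus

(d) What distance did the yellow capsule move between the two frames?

1.9

The yellow capsule moved from about (6.5, 6.6) to (8.3, 7.2), a distance of √(1.8² + 0.6²) ≈ 1.9.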